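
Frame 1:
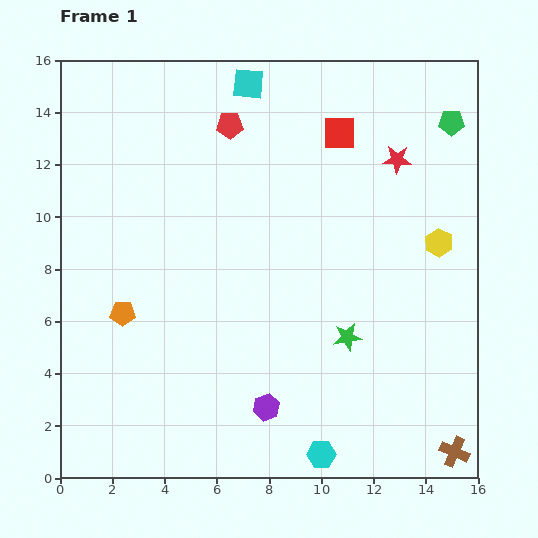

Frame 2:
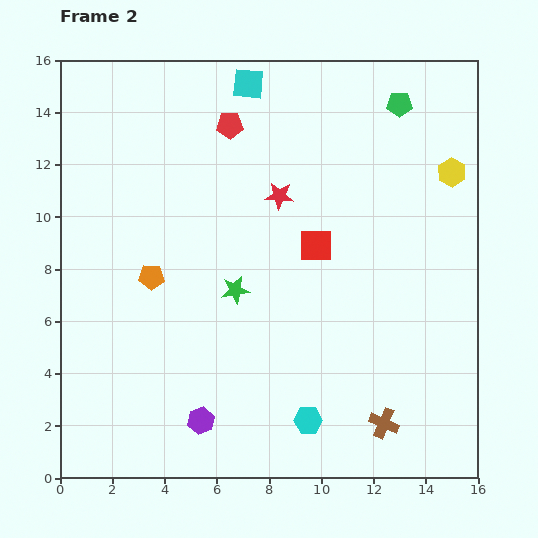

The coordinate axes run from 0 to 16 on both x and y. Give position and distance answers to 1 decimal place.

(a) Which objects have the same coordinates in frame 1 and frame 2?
the cyan square, the red pentagon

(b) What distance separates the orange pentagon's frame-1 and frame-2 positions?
1.8

The orange pentagon moved from (2.4, 6.3) to (3.5, 7.7), a distance of √(1.1² + 1.4²) ≈ 1.8.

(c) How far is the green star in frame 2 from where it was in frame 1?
4.7

The green star moved from (11.0, 5.4) to (6.7, 7.2), a distance of √(4.3² + 1.8²) ≈ 4.7.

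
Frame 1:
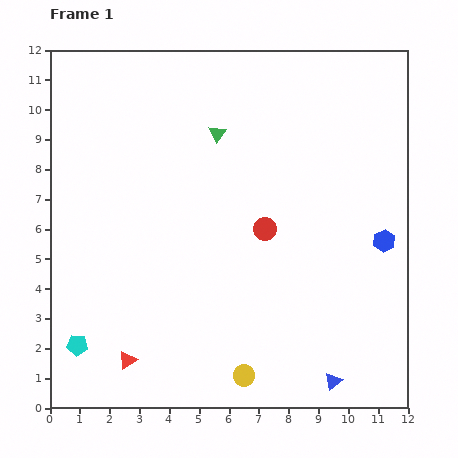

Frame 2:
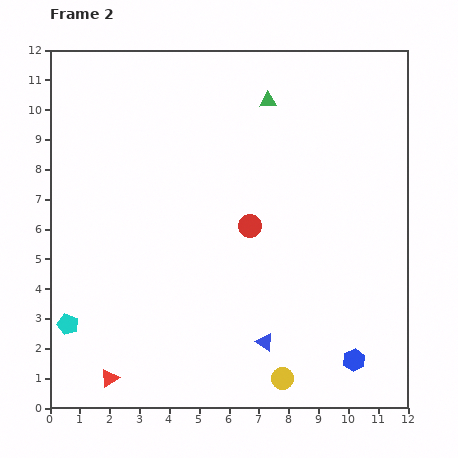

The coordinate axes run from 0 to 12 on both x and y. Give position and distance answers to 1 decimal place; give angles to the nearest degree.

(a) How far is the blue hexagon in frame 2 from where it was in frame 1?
4.1

The blue hexagon moved from (11.2, 5.6) to (10.2, 1.6), a distance of √(1.0² + 4.0²) ≈ 4.1.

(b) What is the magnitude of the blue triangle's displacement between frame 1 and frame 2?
2.6

The blue triangle moved from (9.5, 0.9) to (7.2, 2.2), a distance of √(2.3² + 1.3²) ≈ 2.6.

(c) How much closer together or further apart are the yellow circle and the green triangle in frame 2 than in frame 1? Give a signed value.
+1.2

Distance in frame 1: 8.1. Distance in frame 2: 9.3.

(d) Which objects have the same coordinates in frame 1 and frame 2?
none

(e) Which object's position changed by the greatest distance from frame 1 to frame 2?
the blue hexagon

(moved 4.1; next 2.6)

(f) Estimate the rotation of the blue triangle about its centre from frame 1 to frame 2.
49° counter-clockwise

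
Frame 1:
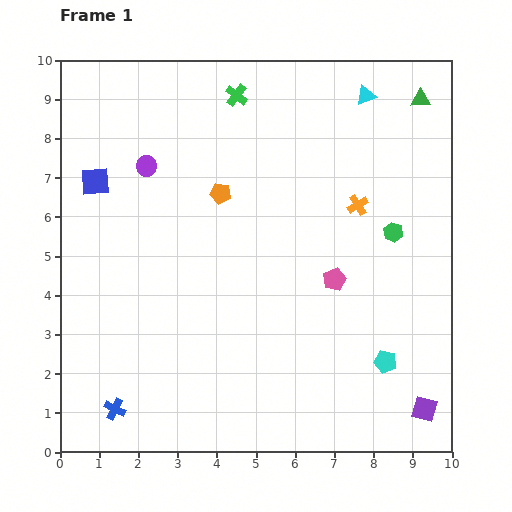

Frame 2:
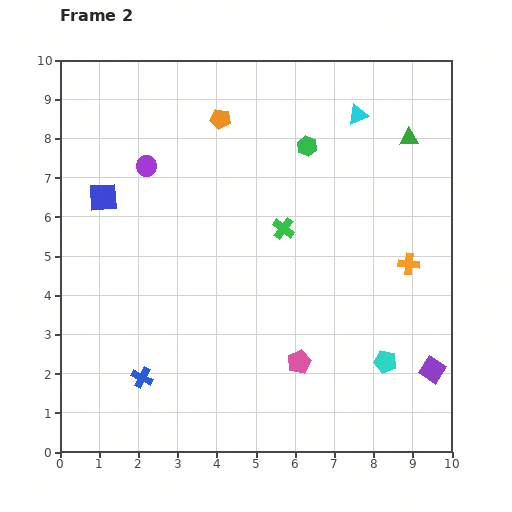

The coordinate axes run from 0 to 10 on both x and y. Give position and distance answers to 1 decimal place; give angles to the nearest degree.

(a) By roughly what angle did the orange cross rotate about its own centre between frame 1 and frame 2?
37° clockwise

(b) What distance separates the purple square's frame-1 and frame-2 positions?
1.0

The purple square moved from (9.3, 1.1) to (9.5, 2.1), a distance of √(0.2² + 1.0²) ≈ 1.0.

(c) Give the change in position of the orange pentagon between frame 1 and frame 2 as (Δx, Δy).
(0.0, 1.9)

The orange pentagon was at (4.1, 6.6) in frame 1 and (4.1, 8.5) in frame 2.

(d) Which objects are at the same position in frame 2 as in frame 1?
the cyan pentagon, the purple circle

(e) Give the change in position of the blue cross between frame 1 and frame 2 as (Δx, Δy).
(0.7, 0.8)

The blue cross was at (1.4, 1.1) in frame 1 and (2.1, 1.9) in frame 2.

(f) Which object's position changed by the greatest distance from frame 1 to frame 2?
the green cross

(moved 3.6; next 3.1)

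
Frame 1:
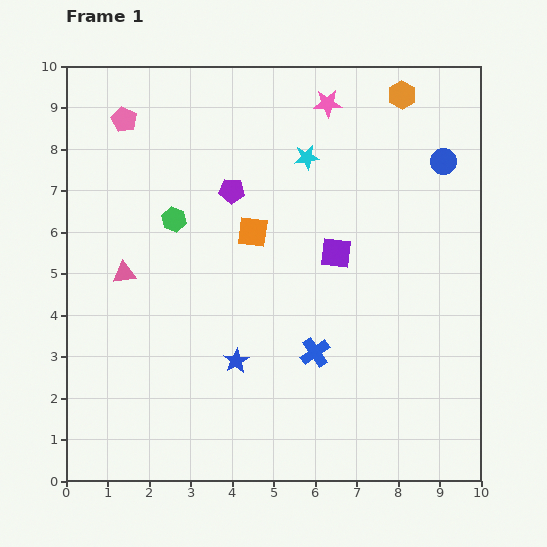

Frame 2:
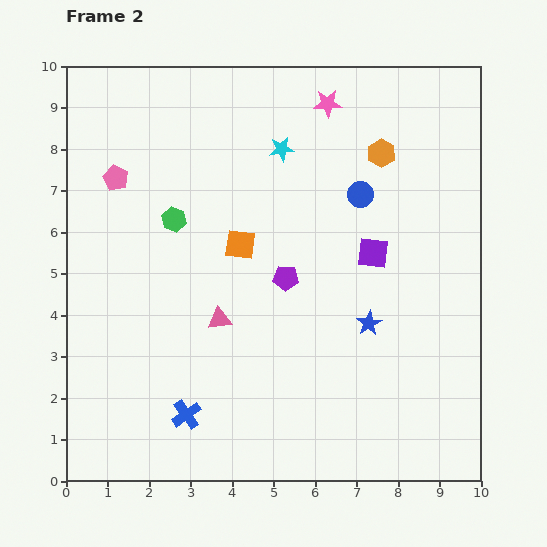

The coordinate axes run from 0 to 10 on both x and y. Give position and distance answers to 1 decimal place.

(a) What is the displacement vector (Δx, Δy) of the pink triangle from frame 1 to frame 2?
(2.3, -1.1)

The pink triangle was at (1.4, 5.0) in frame 1 and (3.7, 3.9) in frame 2.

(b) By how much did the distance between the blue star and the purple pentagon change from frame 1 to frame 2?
-1.8

Distance in frame 1: 4.1. Distance in frame 2: 2.3.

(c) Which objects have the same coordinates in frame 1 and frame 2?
the pink star, the green hexagon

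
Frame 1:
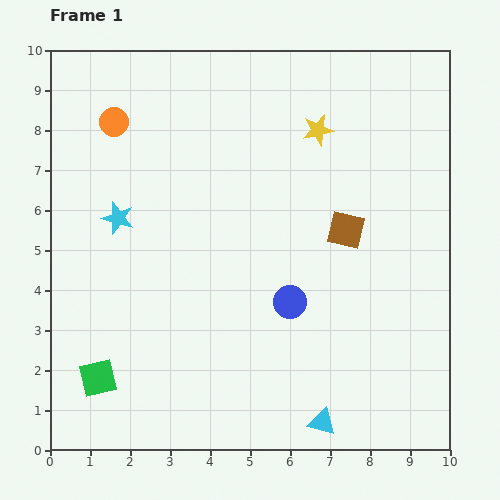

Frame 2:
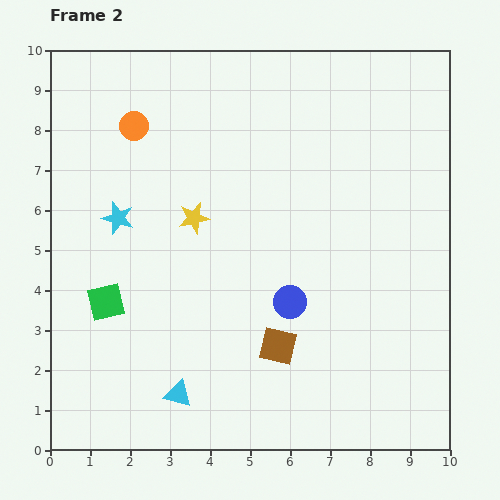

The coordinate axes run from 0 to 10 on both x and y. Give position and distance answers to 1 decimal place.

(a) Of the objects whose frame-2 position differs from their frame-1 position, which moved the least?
the orange circle

(moved 0.5)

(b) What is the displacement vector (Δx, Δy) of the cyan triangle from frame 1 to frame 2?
(-3.6, 0.7)

The cyan triangle was at (6.8, 0.7) in frame 1 and (3.2, 1.4) in frame 2.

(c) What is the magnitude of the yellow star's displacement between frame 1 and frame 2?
3.8

The yellow star moved from (6.7, 8.0) to (3.6, 5.8), a distance of √(3.1² + 2.2²) ≈ 3.8.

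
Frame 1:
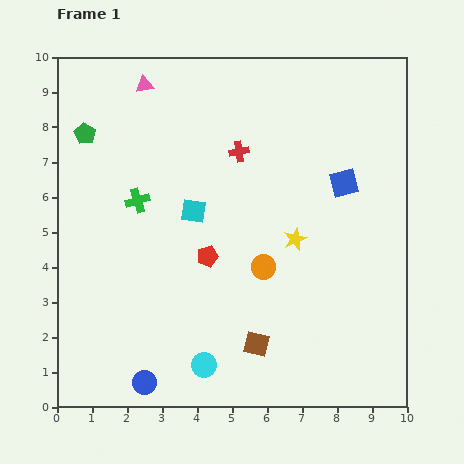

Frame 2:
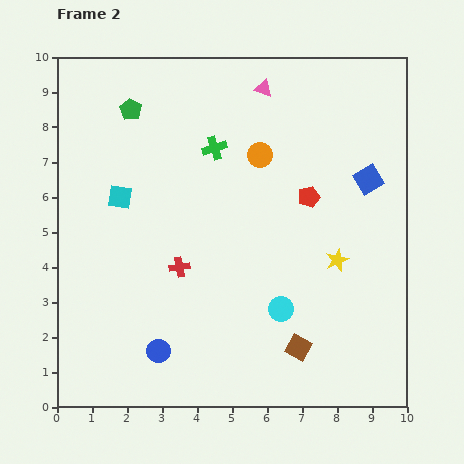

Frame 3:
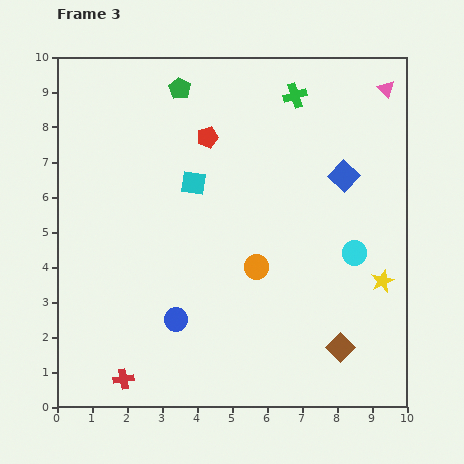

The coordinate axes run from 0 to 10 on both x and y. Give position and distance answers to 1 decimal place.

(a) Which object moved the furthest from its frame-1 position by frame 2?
the red cross

(moved 3.7; next 3.4)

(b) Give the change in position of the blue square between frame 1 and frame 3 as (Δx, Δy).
(0.0, 0.2)

The blue square was at (8.2, 6.4) in frame 1 and (8.2, 6.6) in frame 3.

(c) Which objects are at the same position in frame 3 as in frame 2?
none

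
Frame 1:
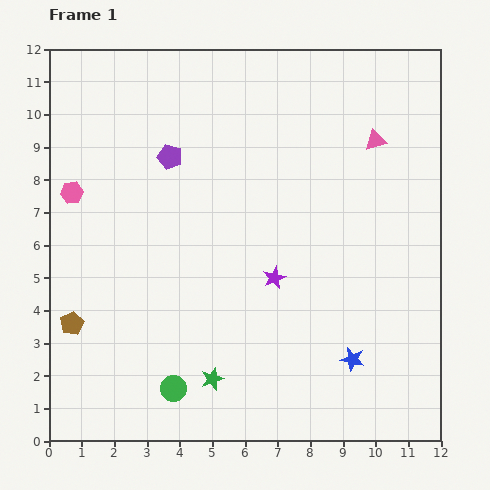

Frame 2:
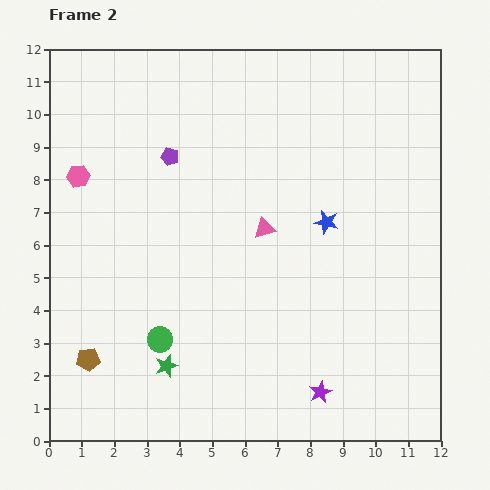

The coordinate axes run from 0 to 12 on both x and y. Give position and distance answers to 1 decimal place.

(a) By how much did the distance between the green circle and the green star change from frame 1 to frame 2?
-0.4

Distance in frame 1: 1.2. Distance in frame 2: 0.8.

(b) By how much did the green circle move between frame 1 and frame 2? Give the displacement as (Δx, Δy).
(-0.4, 1.5)

The green circle was at (3.8, 1.6) in frame 1 and (3.4, 3.1) in frame 2.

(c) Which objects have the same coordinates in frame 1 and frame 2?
the purple pentagon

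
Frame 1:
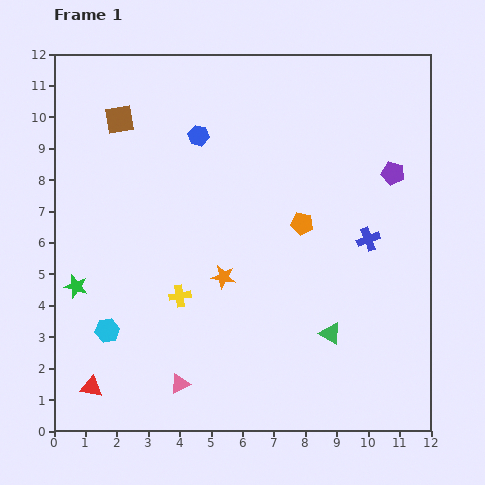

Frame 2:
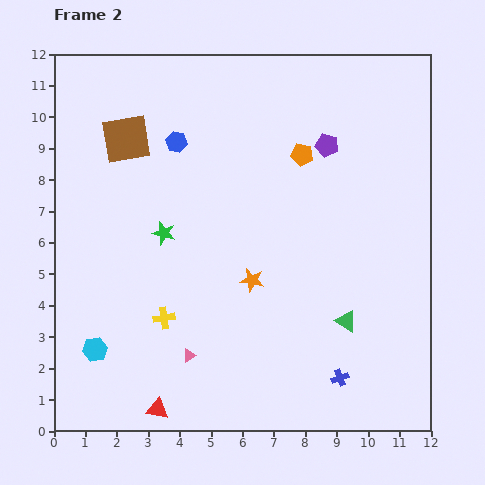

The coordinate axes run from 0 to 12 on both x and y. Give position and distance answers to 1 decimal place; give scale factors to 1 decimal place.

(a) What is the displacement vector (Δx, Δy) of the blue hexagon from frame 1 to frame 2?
(-0.7, -0.2)

The blue hexagon was at (4.6, 9.4) in frame 1 and (3.9, 9.2) in frame 2.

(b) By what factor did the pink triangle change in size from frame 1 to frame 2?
0.7×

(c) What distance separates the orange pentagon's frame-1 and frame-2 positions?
2.2

The orange pentagon moved from (7.9, 6.6) to (7.9, 8.8), a distance of √(0.0² + 2.2²) ≈ 2.2.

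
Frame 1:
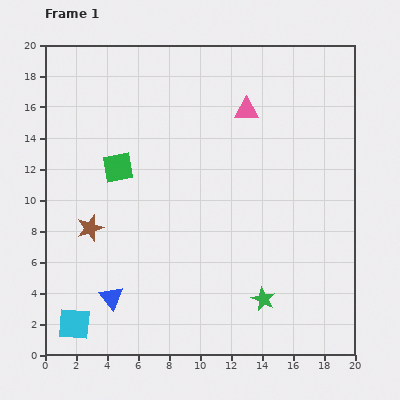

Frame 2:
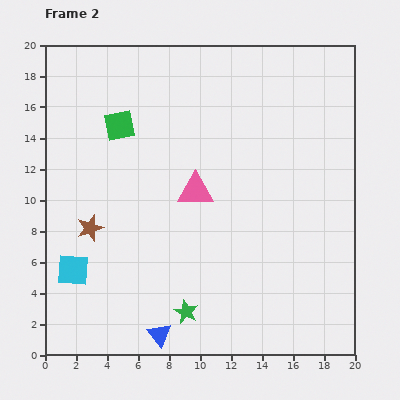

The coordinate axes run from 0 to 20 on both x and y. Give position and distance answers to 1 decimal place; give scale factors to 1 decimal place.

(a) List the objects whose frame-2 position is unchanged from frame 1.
the brown star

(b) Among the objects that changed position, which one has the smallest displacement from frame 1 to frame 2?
the green square

(moved 2.7)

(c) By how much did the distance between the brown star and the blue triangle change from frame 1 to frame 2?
+3.5

Distance in frame 1: 4.7. Distance in frame 2: 8.2.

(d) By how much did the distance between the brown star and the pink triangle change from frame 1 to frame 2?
-5.4

Distance in frame 1: 12.6. Distance in frame 2: 7.2.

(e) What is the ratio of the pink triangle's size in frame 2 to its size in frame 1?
1.5×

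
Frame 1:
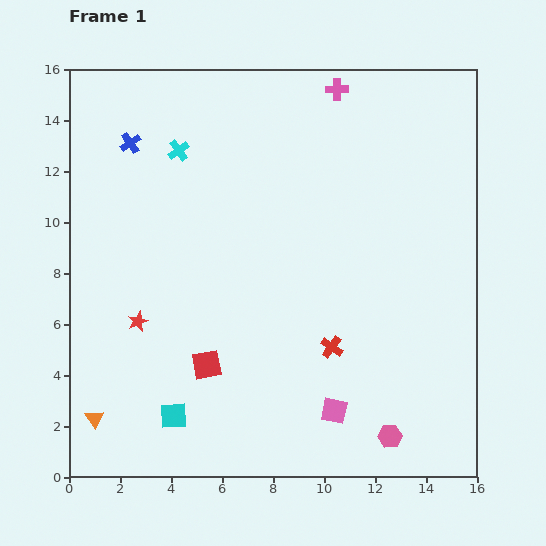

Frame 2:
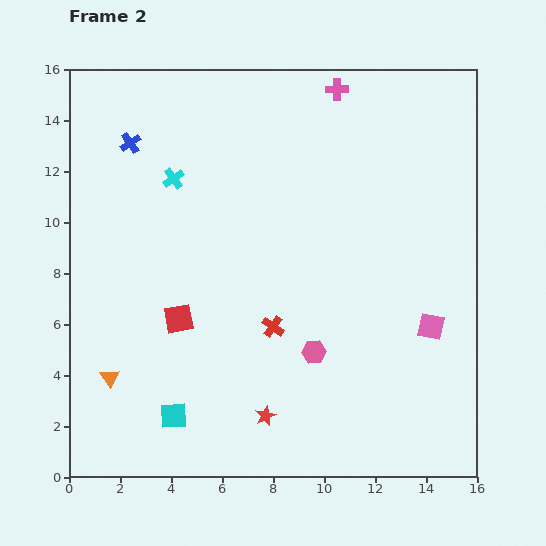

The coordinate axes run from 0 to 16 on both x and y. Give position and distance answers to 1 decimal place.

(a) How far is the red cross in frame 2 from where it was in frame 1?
2.4

The red cross moved from (10.3, 5.1) to (8.0, 5.9), a distance of √(2.3² + 0.8²) ≈ 2.4.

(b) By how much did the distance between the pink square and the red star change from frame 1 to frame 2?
-1.1

Distance in frame 1: 8.5. Distance in frame 2: 7.4.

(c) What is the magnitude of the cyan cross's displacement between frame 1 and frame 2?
1.1

The cyan cross moved from (4.3, 12.8) to (4.1, 11.7), a distance of √(0.2² + 1.1²) ≈ 1.1.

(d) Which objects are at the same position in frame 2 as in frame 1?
the pink cross, the cyan square, the blue cross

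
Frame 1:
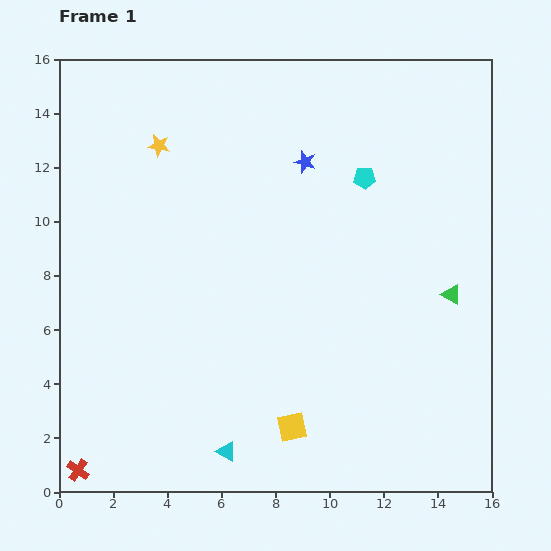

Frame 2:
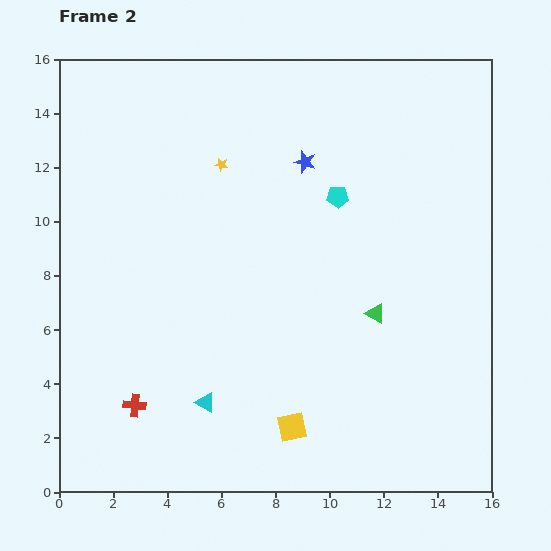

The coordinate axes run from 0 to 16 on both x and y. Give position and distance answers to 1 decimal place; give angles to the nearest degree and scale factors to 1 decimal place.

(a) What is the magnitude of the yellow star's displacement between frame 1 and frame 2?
2.4

The yellow star moved from (3.7, 12.8) to (6.0, 12.1), a distance of √(2.3² + 0.7²) ≈ 2.4.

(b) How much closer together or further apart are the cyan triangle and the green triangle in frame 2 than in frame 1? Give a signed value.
-3.0

Distance in frame 1: 10.1. Distance in frame 2: 7.1.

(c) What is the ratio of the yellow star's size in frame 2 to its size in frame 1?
0.6×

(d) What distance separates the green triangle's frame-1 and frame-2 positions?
2.9

The green triangle moved from (14.5, 7.3) to (11.7, 6.6), a distance of √(2.8² + 0.7²) ≈ 2.9.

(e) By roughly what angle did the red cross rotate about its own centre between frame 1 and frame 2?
30° counter-clockwise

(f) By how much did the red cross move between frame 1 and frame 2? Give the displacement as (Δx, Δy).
(2.1, 2.4)

The red cross was at (0.7, 0.8) in frame 1 and (2.8, 3.2) in frame 2.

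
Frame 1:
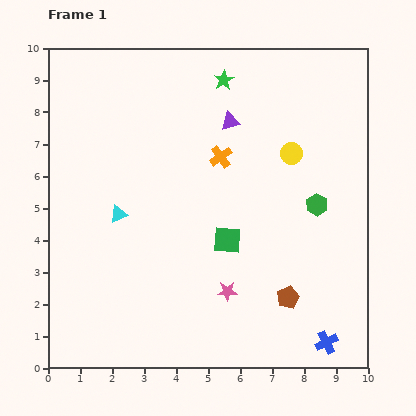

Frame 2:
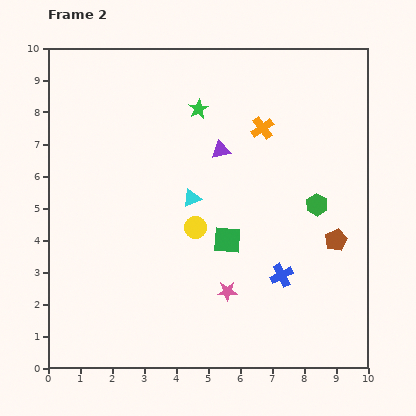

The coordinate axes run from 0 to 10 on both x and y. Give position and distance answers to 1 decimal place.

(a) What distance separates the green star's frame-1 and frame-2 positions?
1.2

The green star moved from (5.5, 9.0) to (4.7, 8.1), a distance of √(0.8² + 0.9²) ≈ 1.2.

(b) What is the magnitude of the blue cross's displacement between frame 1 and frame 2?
2.5

The blue cross moved from (8.7, 0.8) to (7.3, 2.9), a distance of √(1.4² + 2.1²) ≈ 2.5.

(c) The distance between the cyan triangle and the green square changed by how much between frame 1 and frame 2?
-1.8

Distance in frame 1: 3.5. Distance in frame 2: 1.7.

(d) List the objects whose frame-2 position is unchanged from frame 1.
the green hexagon, the pink star, the green square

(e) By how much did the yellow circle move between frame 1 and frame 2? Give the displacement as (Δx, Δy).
(-3.0, -2.3)

The yellow circle was at (7.6, 6.7) in frame 1 and (4.6, 4.4) in frame 2.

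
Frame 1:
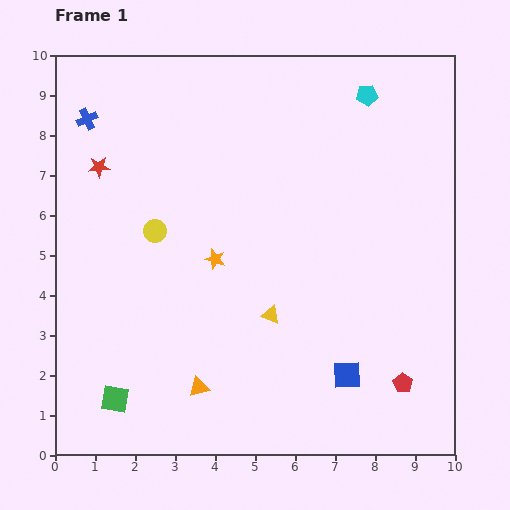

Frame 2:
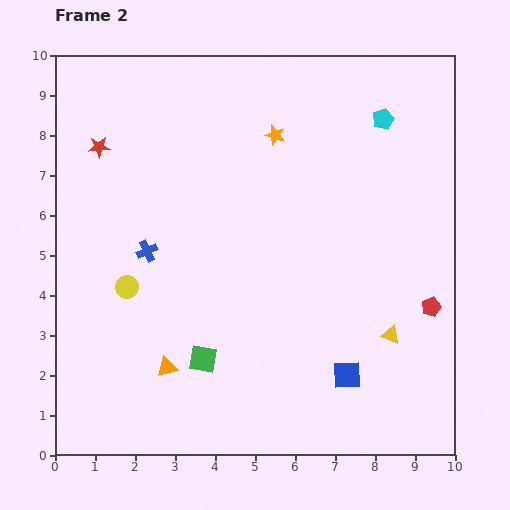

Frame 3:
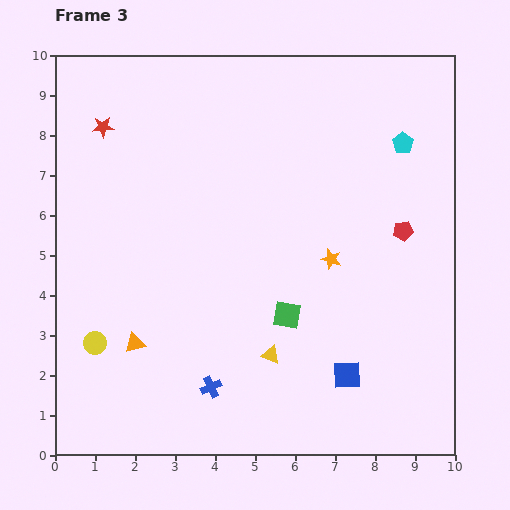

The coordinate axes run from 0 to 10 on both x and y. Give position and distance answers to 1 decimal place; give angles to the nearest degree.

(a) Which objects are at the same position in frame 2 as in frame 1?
the blue square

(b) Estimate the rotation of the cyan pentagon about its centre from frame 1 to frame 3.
30° counter-clockwise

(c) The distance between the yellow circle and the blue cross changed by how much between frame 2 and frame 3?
+2.1

Distance in frame 2: 1.0. Distance in frame 3: 3.1.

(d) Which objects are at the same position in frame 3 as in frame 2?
the blue square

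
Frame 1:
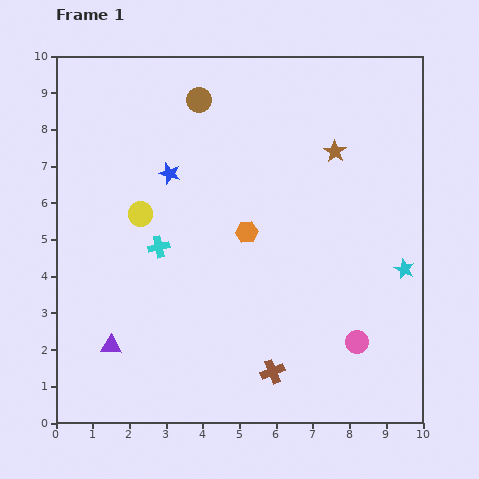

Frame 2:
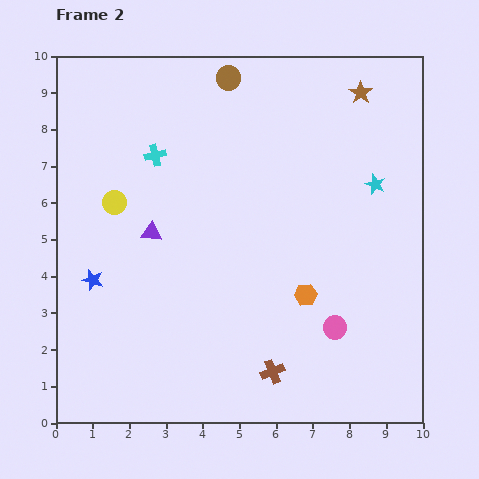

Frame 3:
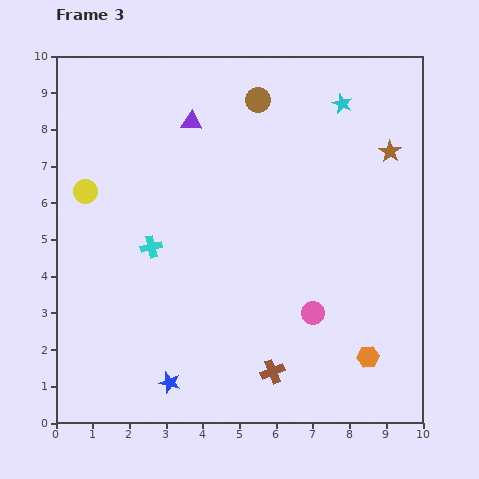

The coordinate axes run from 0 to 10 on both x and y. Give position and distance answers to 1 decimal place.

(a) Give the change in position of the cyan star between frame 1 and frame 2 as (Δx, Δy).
(-0.8, 2.3)

The cyan star was at (9.5, 4.2) in frame 1 and (8.7, 6.5) in frame 2.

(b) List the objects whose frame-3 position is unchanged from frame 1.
the brown cross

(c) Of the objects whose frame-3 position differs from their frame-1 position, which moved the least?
the cyan cross

(moved 0.2)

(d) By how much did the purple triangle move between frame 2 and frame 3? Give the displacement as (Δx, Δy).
(1.1, 3.0)

The purple triangle was at (2.6, 5.2) in frame 2 and (3.7, 8.2) in frame 3.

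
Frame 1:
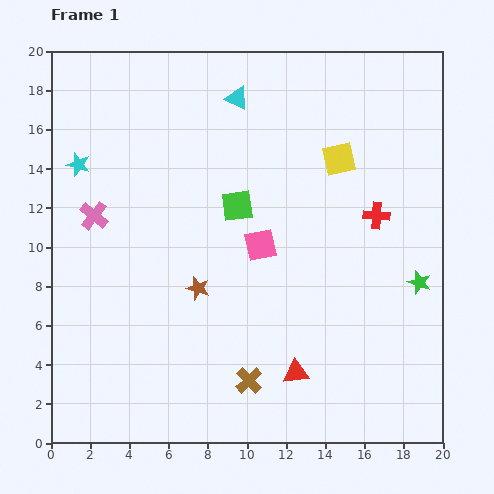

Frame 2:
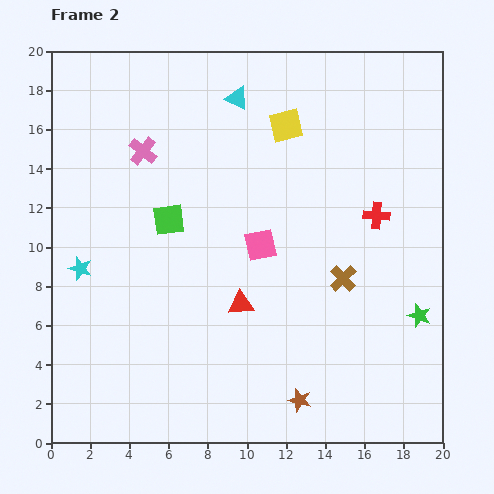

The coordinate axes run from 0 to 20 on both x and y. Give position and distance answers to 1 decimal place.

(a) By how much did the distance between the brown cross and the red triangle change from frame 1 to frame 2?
+3.0

Distance in frame 1: 2.4. Distance in frame 2: 5.4.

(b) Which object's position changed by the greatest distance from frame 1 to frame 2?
the brown star

(moved 7.7; next 7.1)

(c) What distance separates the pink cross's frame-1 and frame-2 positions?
4.1

The pink cross moved from (2.2, 11.6) to (4.7, 14.9), a distance of √(2.5² + 3.3²) ≈ 4.1.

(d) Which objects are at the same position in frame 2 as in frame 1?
the cyan triangle, the pink square, the red cross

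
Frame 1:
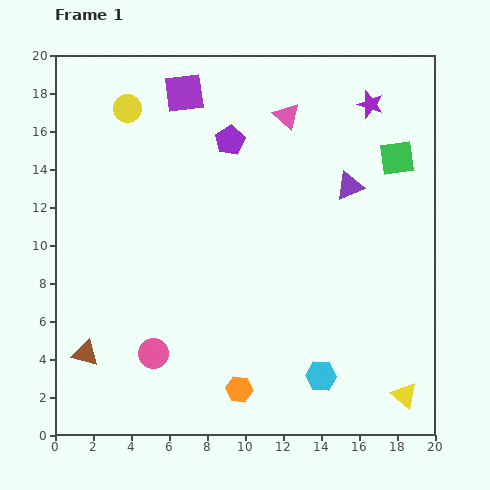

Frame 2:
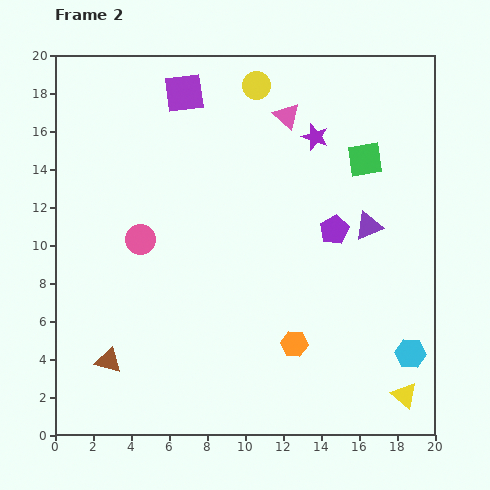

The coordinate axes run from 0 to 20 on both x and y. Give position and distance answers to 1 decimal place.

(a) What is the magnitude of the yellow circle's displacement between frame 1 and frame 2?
6.9

The yellow circle moved from (3.8, 17.2) to (10.6, 18.4), a distance of √(6.8² + 1.2²) ≈ 6.9.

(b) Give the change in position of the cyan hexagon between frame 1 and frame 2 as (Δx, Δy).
(4.7, 1.2)

The cyan hexagon was at (14.0, 3.1) in frame 1 and (18.7, 4.3) in frame 2.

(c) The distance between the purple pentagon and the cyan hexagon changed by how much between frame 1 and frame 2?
-5.7

Distance in frame 1: 13.3. Distance in frame 2: 7.6.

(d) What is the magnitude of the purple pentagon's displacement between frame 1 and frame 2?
7.2

The purple pentagon moved from (9.2, 15.5) to (14.7, 10.8), a distance of √(5.5² + 4.7²) ≈ 7.2.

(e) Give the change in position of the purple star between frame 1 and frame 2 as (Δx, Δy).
(-2.9, -1.7)

The purple star was at (16.6, 17.4) in frame 1 and (13.7, 15.7) in frame 2.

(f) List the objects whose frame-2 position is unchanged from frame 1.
the purple square, the pink triangle, the yellow triangle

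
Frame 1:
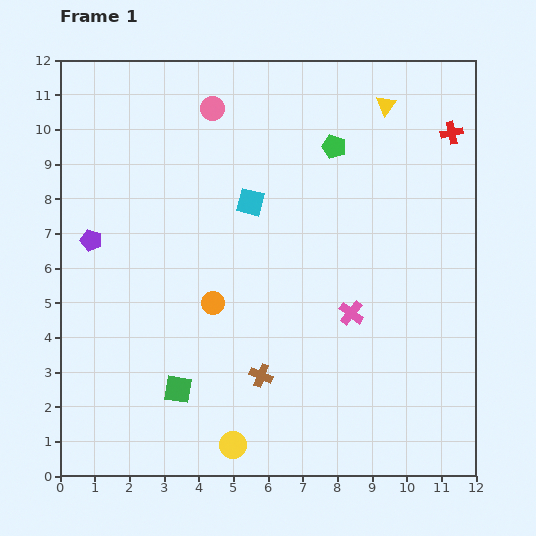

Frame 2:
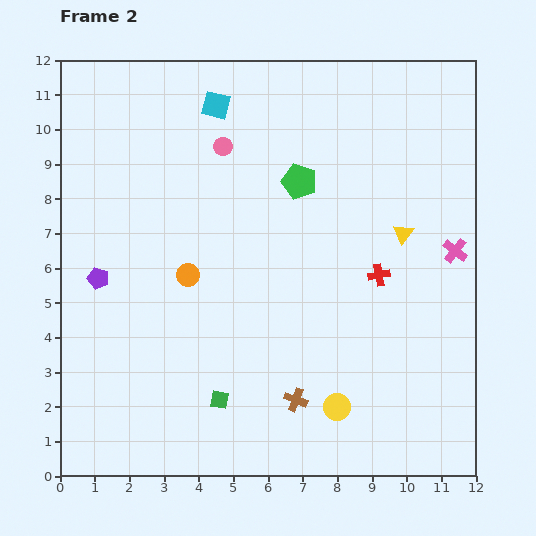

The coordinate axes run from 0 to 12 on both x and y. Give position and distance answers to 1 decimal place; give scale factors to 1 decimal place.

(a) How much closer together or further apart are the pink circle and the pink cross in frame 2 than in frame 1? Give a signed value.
+0.2

Distance in frame 1: 7.1. Distance in frame 2: 7.3.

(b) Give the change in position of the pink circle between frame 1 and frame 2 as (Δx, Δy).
(0.3, -1.1)

The pink circle was at (4.4, 10.6) in frame 1 and (4.7, 9.5) in frame 2.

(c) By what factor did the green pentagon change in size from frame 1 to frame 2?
1.5×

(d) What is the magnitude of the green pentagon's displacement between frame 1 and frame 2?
1.4

The green pentagon moved from (7.9, 9.5) to (6.9, 8.5), a distance of √(1.0² + 1.0²) ≈ 1.4.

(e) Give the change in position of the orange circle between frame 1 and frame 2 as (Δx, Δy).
(-0.7, 0.8)

The orange circle was at (4.4, 5.0) in frame 1 and (3.7, 5.8) in frame 2.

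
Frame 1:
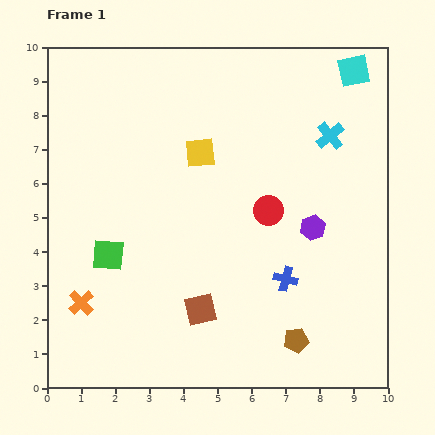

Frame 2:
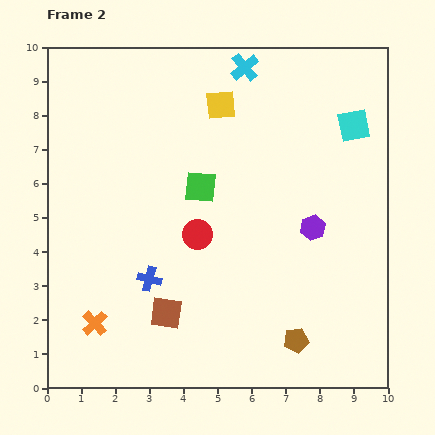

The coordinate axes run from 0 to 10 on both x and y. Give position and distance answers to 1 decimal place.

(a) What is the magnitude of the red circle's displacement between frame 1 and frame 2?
2.2

The red circle moved from (6.5, 5.2) to (4.4, 4.5), a distance of √(2.1² + 0.7²) ≈ 2.2.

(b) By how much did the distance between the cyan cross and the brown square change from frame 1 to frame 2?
+1.2

Distance in frame 1: 6.4. Distance in frame 2: 7.6.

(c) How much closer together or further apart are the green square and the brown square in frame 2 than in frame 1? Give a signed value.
+0.7

Distance in frame 1: 3.1. Distance in frame 2: 3.8.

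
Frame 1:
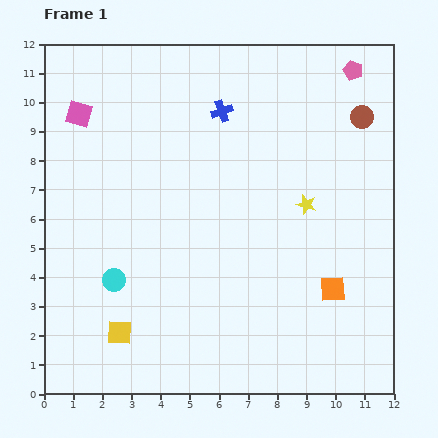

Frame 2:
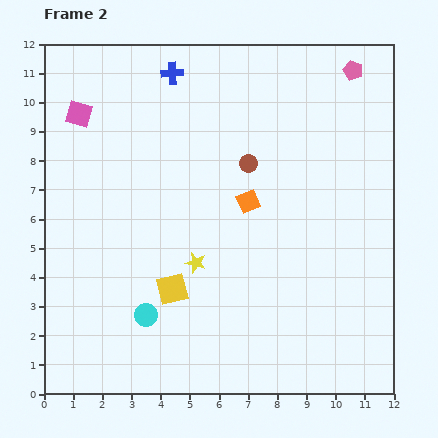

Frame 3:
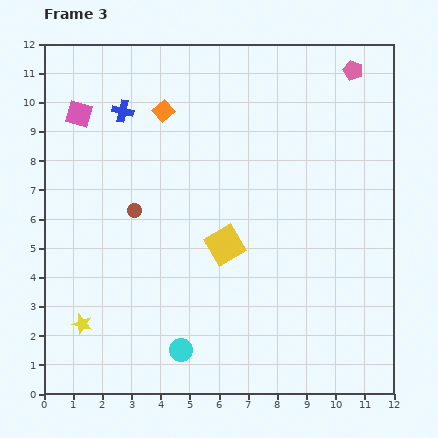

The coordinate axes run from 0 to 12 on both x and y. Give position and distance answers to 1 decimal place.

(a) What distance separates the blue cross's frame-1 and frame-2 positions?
2.1

The blue cross moved from (6.1, 9.7) to (4.4, 11.0), a distance of √(1.7² + 1.3²) ≈ 2.1.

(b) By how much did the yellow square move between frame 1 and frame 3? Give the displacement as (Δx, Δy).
(3.6, 3.0)

The yellow square was at (2.6, 2.1) in frame 1 and (6.2, 5.1) in frame 3.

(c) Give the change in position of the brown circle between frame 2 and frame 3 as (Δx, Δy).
(-3.9, -1.6)

The brown circle was at (7.0, 7.9) in frame 2 and (3.1, 6.3) in frame 3.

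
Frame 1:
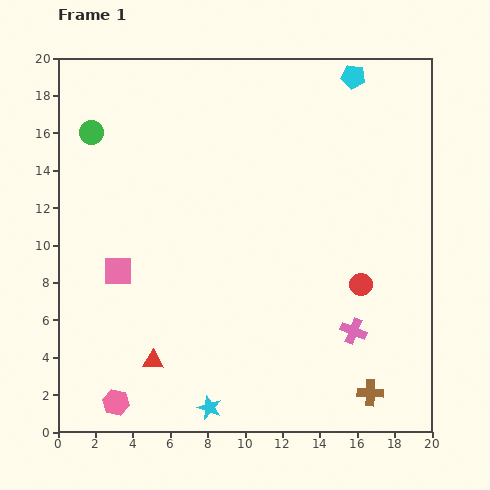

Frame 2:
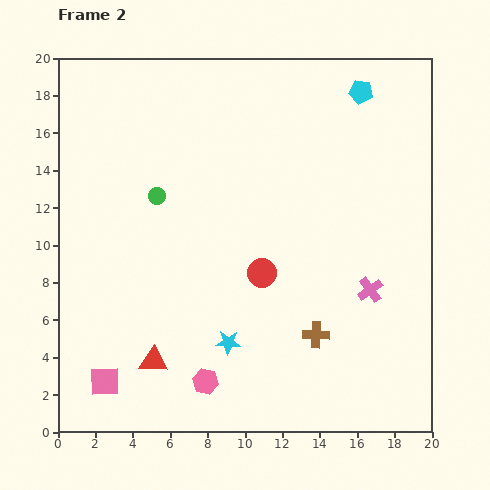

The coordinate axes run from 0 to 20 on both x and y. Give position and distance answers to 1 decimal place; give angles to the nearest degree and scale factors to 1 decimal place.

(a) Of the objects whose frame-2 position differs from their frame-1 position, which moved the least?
the cyan pentagon

(moved 0.9)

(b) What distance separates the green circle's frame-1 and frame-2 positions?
4.9

The green circle moved from (1.8, 16.0) to (5.3, 12.6), a distance of √(3.5² + 3.4²) ≈ 4.9.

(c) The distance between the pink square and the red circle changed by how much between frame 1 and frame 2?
-2.8

Distance in frame 1: 13.0. Distance in frame 2: 10.2.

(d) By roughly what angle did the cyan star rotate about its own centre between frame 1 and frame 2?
19° counter-clockwise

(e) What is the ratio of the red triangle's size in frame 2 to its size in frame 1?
1.4×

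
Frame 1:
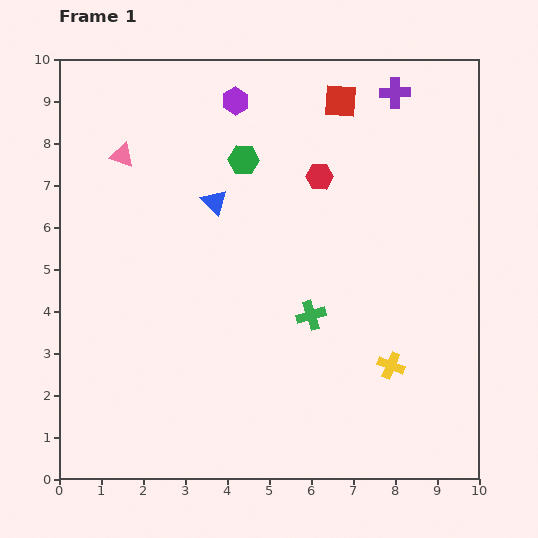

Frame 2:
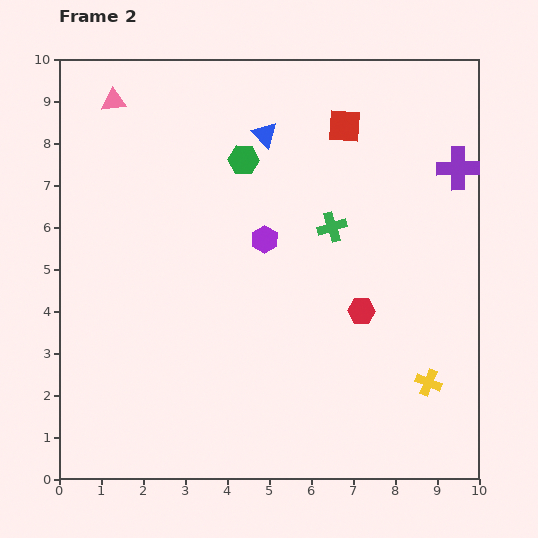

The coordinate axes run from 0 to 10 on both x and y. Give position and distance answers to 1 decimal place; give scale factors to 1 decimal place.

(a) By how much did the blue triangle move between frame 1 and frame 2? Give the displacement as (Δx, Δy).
(1.2, 1.6)

The blue triangle was at (3.7, 6.6) in frame 1 and (4.9, 8.2) in frame 2.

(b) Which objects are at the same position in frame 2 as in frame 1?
the green hexagon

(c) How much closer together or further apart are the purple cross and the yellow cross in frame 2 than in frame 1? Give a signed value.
-1.4

Distance in frame 1: 6.5. Distance in frame 2: 5.1.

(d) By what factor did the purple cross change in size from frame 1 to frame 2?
1.4×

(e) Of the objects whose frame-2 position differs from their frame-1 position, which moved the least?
the red square

(moved 0.6)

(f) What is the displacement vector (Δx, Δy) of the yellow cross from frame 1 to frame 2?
(0.9, -0.4)

The yellow cross was at (7.9, 2.7) in frame 1 and (8.8, 2.3) in frame 2.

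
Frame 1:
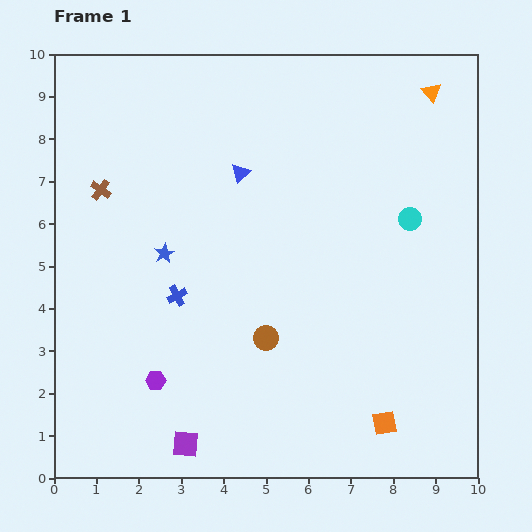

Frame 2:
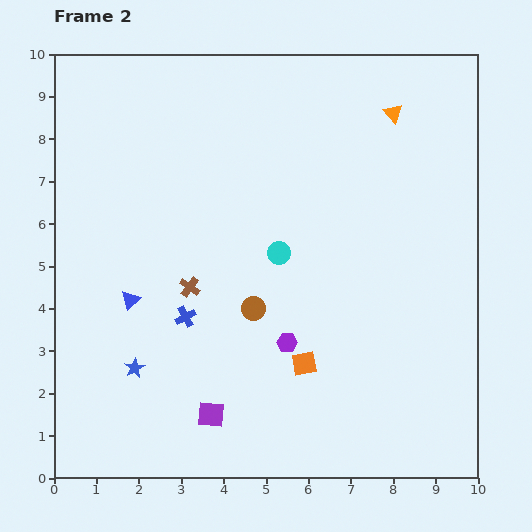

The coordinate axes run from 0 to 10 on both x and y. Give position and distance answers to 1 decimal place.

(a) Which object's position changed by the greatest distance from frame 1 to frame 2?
the blue triangle

(moved 4.0; next 3.2)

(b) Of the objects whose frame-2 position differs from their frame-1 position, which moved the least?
the blue cross

(moved 0.5)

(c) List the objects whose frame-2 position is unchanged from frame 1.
none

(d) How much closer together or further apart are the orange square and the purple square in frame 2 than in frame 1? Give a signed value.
-2.2

Distance in frame 1: 4.7. Distance in frame 2: 2.5.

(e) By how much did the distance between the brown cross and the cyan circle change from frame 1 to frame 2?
-5.1

Distance in frame 1: 7.3. Distance in frame 2: 2.2.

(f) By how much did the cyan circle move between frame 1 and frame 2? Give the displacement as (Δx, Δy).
(-3.1, -0.8)

The cyan circle was at (8.4, 6.1) in frame 1 and (5.3, 5.3) in frame 2.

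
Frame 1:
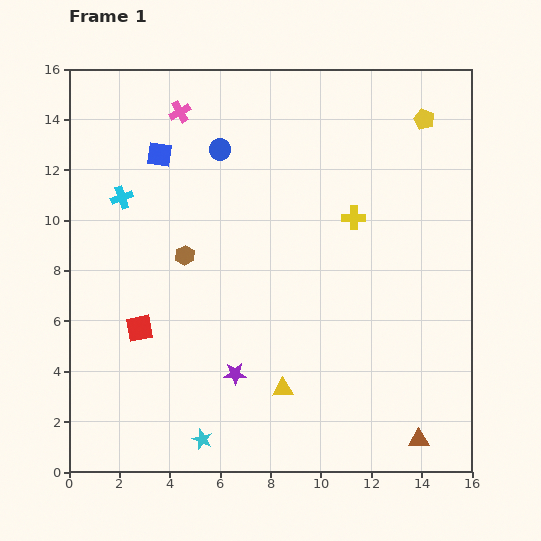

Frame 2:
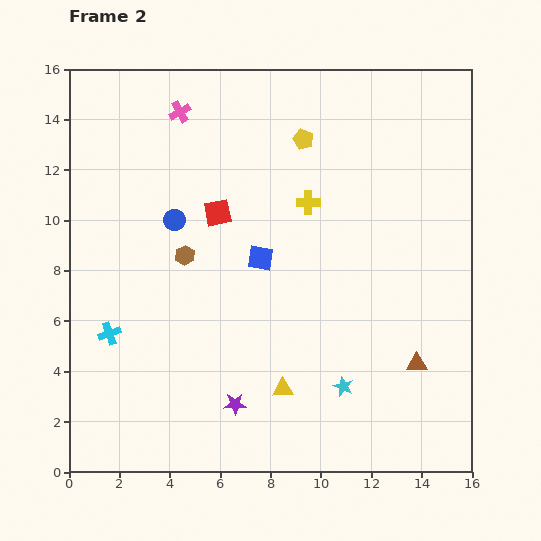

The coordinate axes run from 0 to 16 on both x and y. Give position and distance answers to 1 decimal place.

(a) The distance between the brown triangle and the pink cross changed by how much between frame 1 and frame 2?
-2.4

Distance in frame 1: 16.1. Distance in frame 2: 13.7.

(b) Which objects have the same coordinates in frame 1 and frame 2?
the brown hexagon, the pink cross, the yellow triangle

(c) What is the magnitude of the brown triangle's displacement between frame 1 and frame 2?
3.0

The brown triangle moved from (13.9, 1.3) to (13.8, 4.3), a distance of √(0.1² + 3.0²) ≈ 3.0.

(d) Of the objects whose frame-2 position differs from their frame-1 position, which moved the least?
the purple star

(moved 1.2)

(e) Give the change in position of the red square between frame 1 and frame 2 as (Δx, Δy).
(3.1, 4.6)

The red square was at (2.8, 5.7) in frame 1 and (5.9, 10.3) in frame 2.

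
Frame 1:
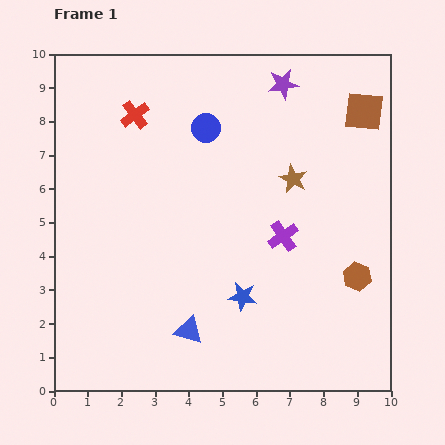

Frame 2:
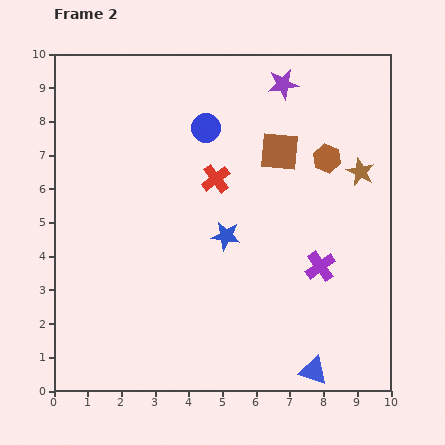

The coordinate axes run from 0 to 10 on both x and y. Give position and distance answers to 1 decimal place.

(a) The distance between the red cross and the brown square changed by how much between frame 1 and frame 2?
-4.7

Distance in frame 1: 6.8. Distance in frame 2: 2.1.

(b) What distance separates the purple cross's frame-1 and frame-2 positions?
1.4

The purple cross moved from (6.8, 4.6) to (7.9, 3.7), a distance of √(1.1² + 0.9²) ≈ 1.4.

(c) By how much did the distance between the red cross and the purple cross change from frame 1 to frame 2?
-1.7

Distance in frame 1: 5.7. Distance in frame 2: 4.0.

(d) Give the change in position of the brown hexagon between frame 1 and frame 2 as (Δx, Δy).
(-0.9, 3.5)

The brown hexagon was at (9.0, 3.4) in frame 1 and (8.1, 6.9) in frame 2.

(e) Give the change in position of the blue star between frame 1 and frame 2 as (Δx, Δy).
(-0.5, 1.8)

The blue star was at (5.6, 2.8) in frame 1 and (5.1, 4.6) in frame 2.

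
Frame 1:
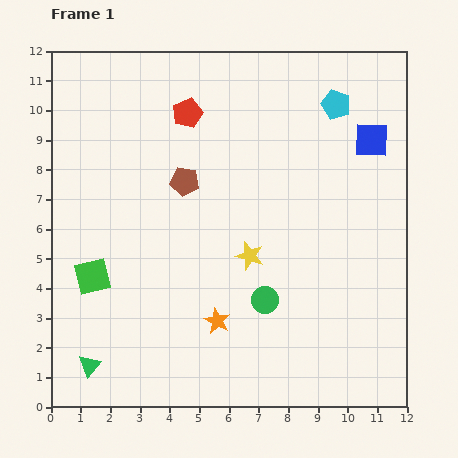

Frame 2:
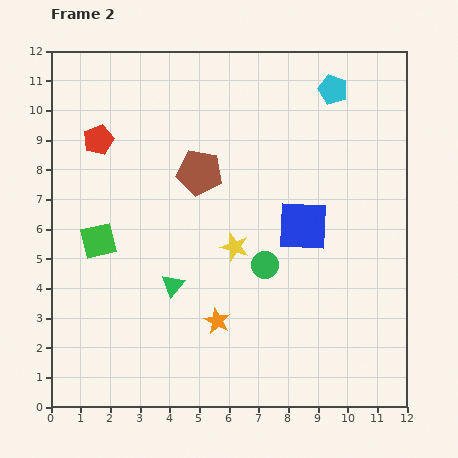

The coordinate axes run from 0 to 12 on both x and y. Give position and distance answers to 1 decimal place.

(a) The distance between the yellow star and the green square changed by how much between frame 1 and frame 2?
-0.7

Distance in frame 1: 5.3. Distance in frame 2: 4.6.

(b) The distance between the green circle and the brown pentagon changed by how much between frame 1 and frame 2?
-1.0

Distance in frame 1: 4.8. Distance in frame 2: 3.8.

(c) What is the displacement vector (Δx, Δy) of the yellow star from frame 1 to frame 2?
(-0.5, 0.3)

The yellow star was at (6.7, 5.1) in frame 1 and (6.2, 5.4) in frame 2.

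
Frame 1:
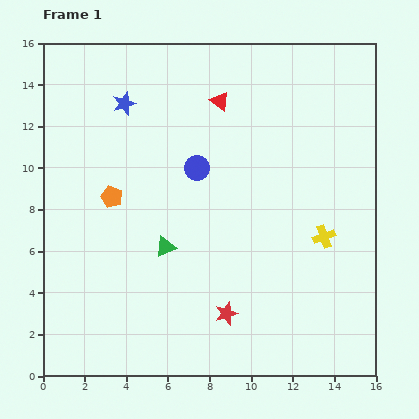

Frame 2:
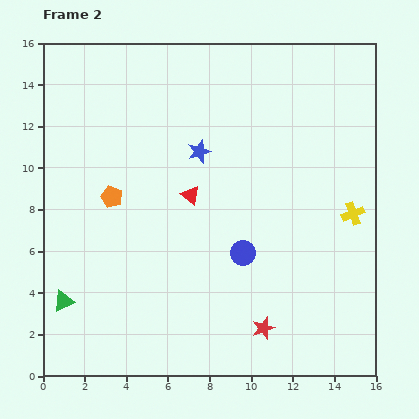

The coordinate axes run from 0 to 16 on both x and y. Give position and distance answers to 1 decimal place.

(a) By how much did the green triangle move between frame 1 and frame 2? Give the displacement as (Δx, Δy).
(-4.9, -2.6)

The green triangle was at (5.9, 6.2) in frame 1 and (1.0, 3.6) in frame 2.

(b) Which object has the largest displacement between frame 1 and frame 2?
the green triangle

(moved 5.5; next 4.7)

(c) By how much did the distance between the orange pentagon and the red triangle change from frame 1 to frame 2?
-3.1

Distance in frame 1: 6.9. Distance in frame 2: 3.8.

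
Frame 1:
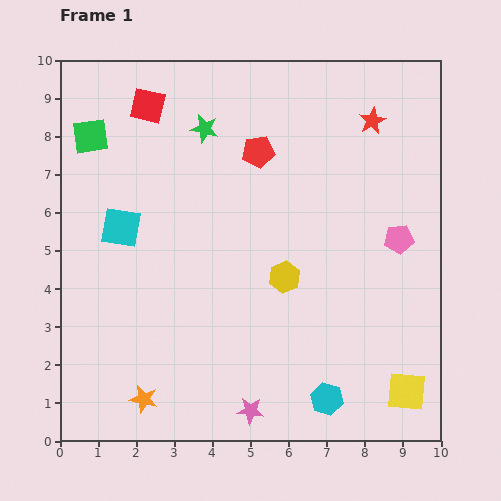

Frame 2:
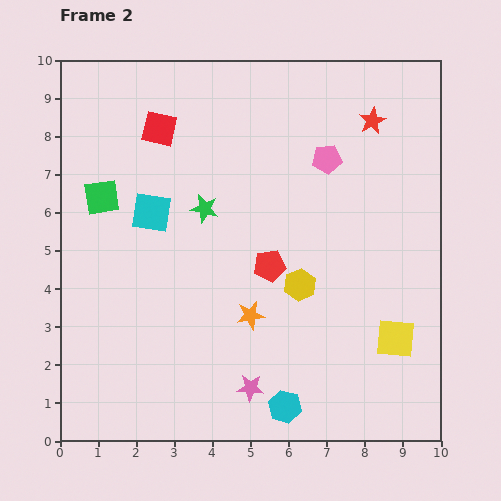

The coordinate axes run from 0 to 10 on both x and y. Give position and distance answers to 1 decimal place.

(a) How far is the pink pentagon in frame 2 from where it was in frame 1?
2.8

The pink pentagon moved from (8.9, 5.3) to (7.0, 7.4), a distance of √(1.9² + 2.1²) ≈ 2.8.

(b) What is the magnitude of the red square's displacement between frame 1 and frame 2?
0.7

The red square moved from (2.3, 8.8) to (2.6, 8.2), a distance of √(0.3² + 0.6²) ≈ 0.7.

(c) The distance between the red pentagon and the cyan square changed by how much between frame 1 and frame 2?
-0.7

Distance in frame 1: 4.1. Distance in frame 2: 3.4.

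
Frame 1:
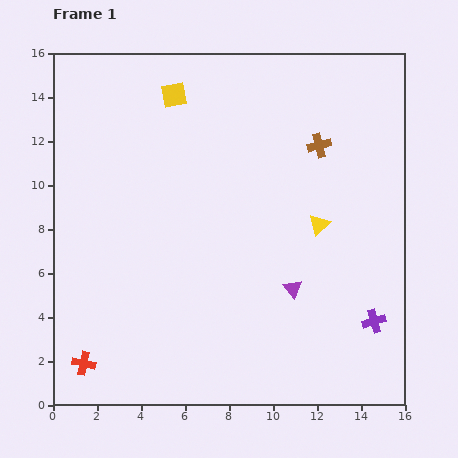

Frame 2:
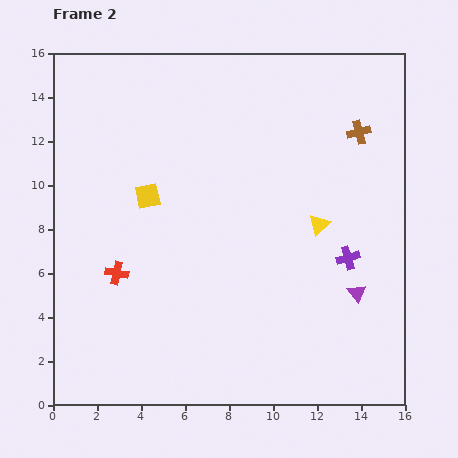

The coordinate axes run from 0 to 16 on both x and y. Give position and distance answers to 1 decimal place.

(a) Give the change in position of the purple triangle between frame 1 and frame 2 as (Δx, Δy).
(2.9, -0.2)

The purple triangle was at (10.9, 5.3) in frame 1 and (13.8, 5.1) in frame 2.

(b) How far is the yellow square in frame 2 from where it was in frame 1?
4.8

The yellow square moved from (5.5, 14.1) to (4.3, 9.5), a distance of √(1.2² + 4.6²) ≈ 4.8.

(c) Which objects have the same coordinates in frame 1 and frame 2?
the yellow triangle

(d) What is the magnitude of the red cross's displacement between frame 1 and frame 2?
4.4

The red cross moved from (1.4, 1.9) to (2.9, 6.0), a distance of √(1.5² + 4.1²) ≈ 4.4.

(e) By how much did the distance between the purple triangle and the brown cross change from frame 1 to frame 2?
+0.7

Distance in frame 1: 6.6. Distance in frame 2: 7.3.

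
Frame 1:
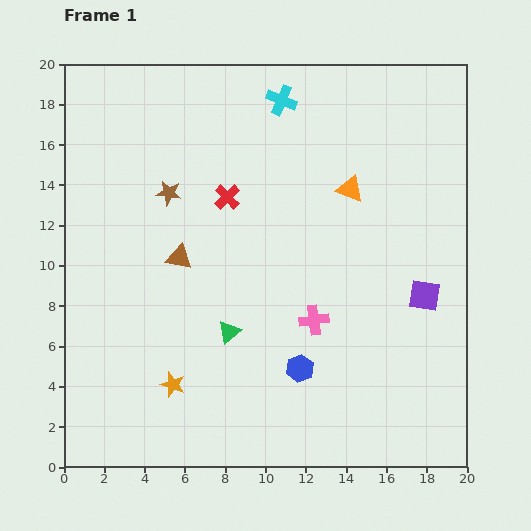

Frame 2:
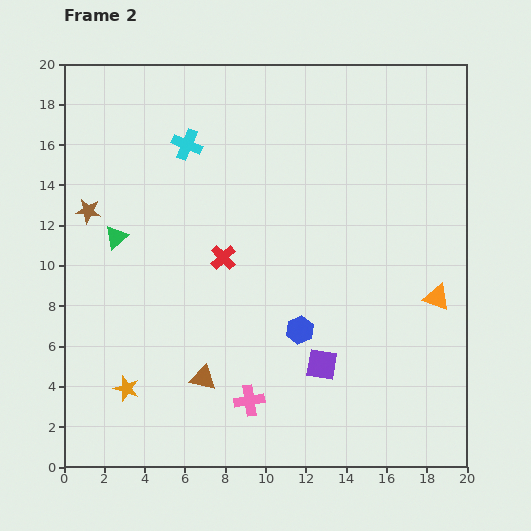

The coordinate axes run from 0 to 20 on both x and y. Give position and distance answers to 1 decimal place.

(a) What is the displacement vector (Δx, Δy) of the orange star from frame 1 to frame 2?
(-2.3, -0.2)

The orange star was at (5.4, 4.1) in frame 1 and (3.1, 3.9) in frame 2.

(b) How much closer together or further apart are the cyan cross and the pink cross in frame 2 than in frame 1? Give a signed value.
+2.1

Distance in frame 1: 11.0. Distance in frame 2: 13.1.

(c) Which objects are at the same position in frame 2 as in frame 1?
none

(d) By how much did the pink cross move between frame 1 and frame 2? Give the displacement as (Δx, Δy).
(-3.2, -4.0)

The pink cross was at (12.4, 7.3) in frame 1 and (9.2, 3.3) in frame 2.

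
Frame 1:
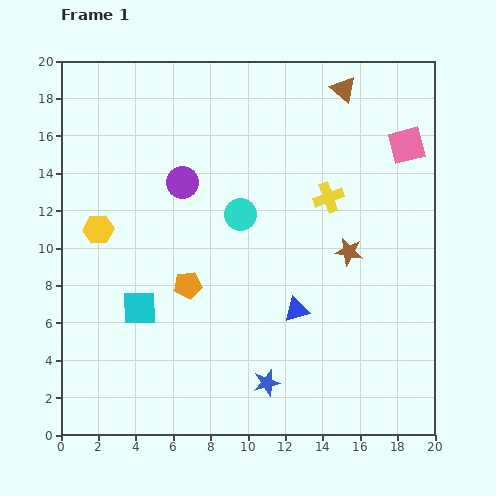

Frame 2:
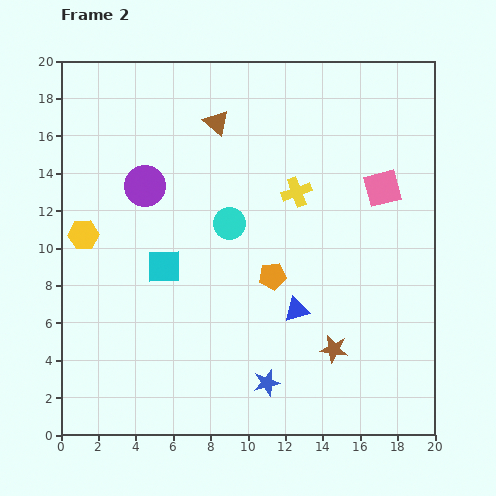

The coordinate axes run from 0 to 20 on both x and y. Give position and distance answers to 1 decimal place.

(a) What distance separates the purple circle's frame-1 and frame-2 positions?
2.0

The purple circle moved from (6.5, 13.5) to (4.5, 13.3), a distance of √(2.0² + 0.2²) ≈ 2.0.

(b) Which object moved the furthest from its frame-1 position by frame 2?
the brown triangle

(moved 7.0; next 5.3)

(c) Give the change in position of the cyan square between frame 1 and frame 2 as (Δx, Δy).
(1.3, 2.2)

The cyan square was at (4.2, 6.8) in frame 1 and (5.5, 9.0) in frame 2.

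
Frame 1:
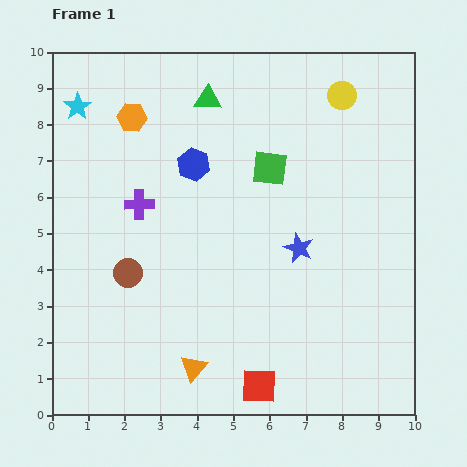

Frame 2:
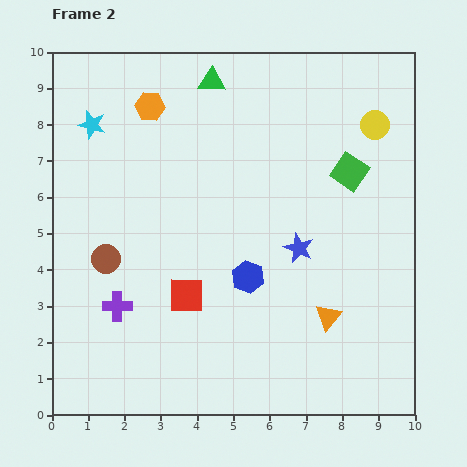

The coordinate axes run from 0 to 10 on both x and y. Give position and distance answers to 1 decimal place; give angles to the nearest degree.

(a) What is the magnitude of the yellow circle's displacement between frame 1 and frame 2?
1.2

The yellow circle moved from (8.0, 8.8) to (8.9, 8.0), a distance of √(0.9² + 0.8²) ≈ 1.2.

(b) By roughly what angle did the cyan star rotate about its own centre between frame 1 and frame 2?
25° counter-clockwise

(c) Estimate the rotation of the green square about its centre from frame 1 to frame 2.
28° clockwise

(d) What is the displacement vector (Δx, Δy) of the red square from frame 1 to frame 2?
(-2.0, 2.5)

The red square was at (5.7, 0.8) in frame 1 and (3.7, 3.3) in frame 2.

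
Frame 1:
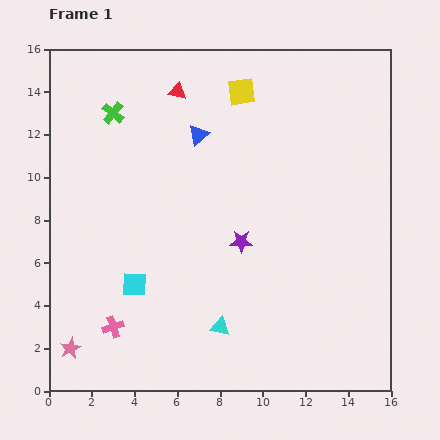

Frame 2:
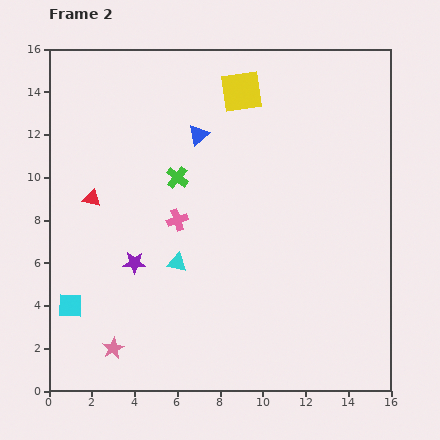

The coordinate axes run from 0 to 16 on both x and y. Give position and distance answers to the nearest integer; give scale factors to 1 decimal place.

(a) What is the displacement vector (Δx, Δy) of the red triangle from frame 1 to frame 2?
(-4, -5)

The red triangle was at (6, 14) in frame 1 and (2, 9) in frame 2.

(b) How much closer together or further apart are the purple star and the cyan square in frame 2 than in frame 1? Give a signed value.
-1

Distance in frame 1: 5. Distance in frame 2: 4.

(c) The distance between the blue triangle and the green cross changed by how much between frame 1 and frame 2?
-2

Distance in frame 1: 4. Distance in frame 2: 2.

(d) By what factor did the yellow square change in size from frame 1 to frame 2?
1.5×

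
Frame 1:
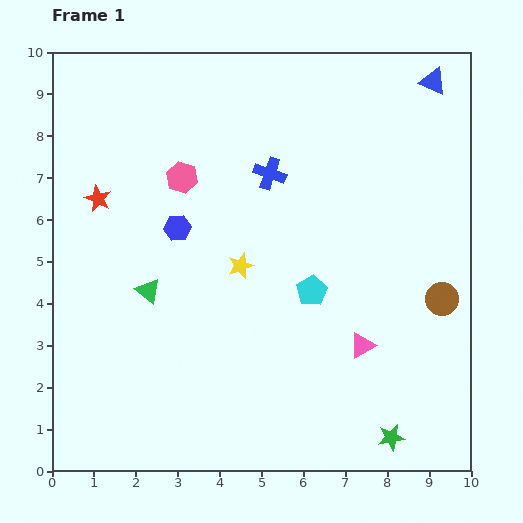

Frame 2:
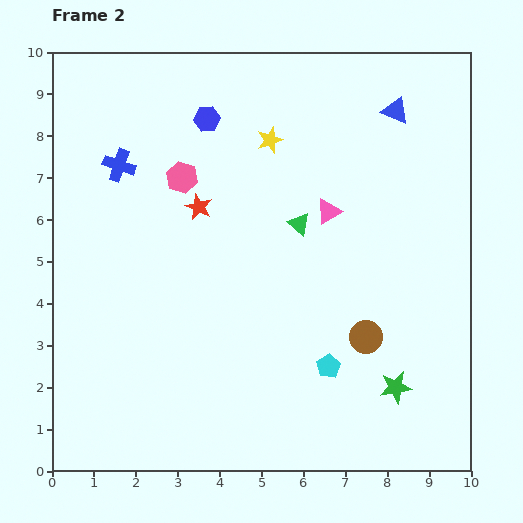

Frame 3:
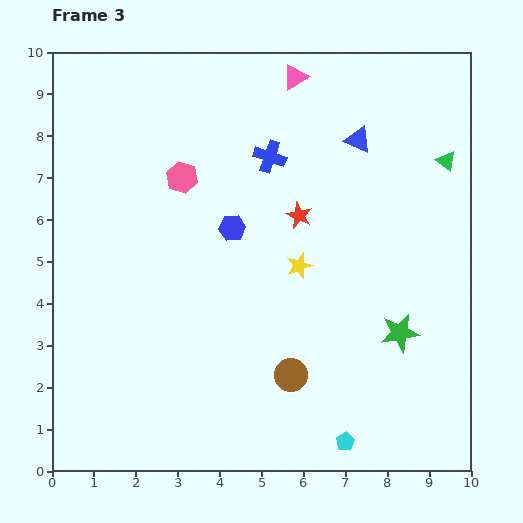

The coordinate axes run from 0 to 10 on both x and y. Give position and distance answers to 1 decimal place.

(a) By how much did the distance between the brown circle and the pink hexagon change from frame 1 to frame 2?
-1.0

Distance in frame 1: 6.8. Distance in frame 2: 5.8.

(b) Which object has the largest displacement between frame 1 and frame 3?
the green triangle

(moved 7.7; next 6.6)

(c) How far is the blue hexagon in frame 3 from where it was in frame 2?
2.7

The blue hexagon moved from (3.7, 8.4) to (4.3, 5.8), a distance of √(0.6² + 2.6²) ≈ 2.7.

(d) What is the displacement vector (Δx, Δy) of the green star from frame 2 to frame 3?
(0.1, 1.3)

The green star was at (8.2, 2.0) in frame 2 and (8.3, 3.3) in frame 3.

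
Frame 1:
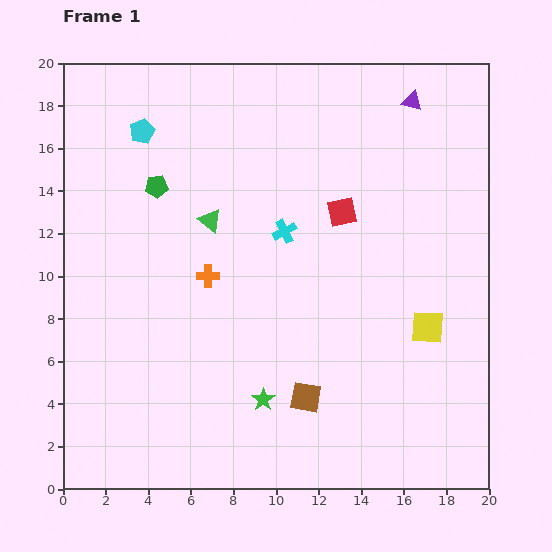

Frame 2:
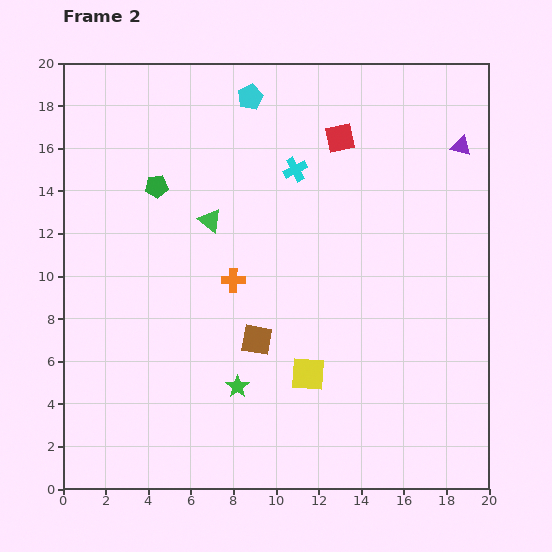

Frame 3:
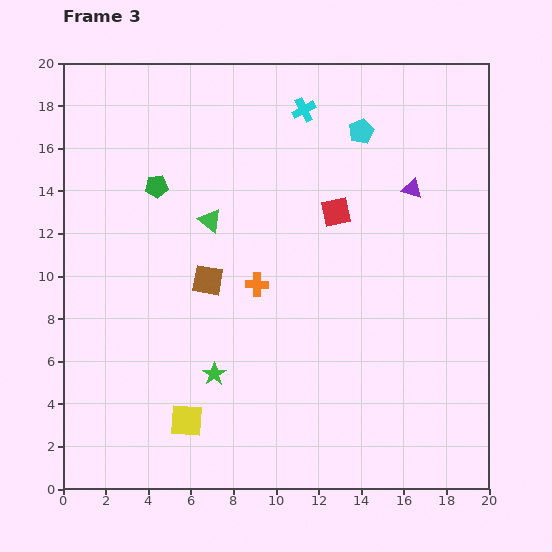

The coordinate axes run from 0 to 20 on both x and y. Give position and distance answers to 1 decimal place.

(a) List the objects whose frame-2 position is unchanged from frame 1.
the green triangle, the green pentagon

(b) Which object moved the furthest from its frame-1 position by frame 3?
the yellow square

(moved 12.1; next 10.3)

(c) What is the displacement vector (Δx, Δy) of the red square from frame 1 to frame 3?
(-0.3, 0.0)

The red square was at (13.1, 13.0) in frame 1 and (12.8, 13.0) in frame 3.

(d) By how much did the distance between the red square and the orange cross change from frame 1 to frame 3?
-2.0

Distance in frame 1: 7.0. Distance in frame 3: 5.0.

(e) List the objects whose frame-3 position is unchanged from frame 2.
the green triangle, the green pentagon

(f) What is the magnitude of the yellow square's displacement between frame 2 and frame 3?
6.1

The yellow square moved from (11.5, 5.4) to (5.8, 3.2), a distance of √(5.7² + 2.2²) ≈ 6.1.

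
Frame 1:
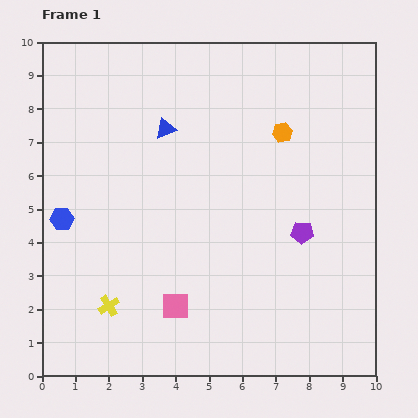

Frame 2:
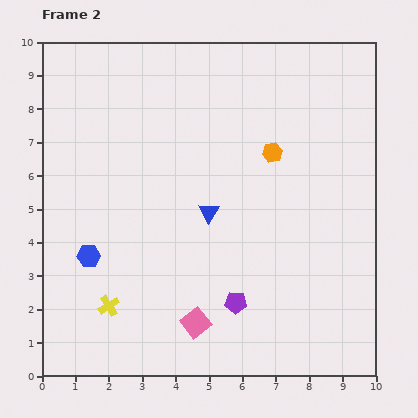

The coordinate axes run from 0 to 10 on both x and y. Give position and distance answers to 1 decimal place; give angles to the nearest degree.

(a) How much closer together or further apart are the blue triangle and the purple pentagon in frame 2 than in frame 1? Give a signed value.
-2.3

Distance in frame 1: 5.1. Distance in frame 2: 2.8.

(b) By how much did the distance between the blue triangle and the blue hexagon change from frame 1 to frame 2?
-0.3

Distance in frame 1: 4.1. Distance in frame 2: 3.8.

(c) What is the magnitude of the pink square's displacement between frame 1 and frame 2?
0.8

The pink square moved from (4.0, 2.1) to (4.6, 1.6), a distance of √(0.6² + 0.5²) ≈ 0.8.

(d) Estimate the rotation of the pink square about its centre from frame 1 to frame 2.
39° counter-clockwise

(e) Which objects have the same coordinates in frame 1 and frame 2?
the yellow cross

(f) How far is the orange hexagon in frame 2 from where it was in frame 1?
0.7

The orange hexagon moved from (7.2, 7.3) to (6.9, 6.7), a distance of √(0.3² + 0.6²) ≈ 0.7.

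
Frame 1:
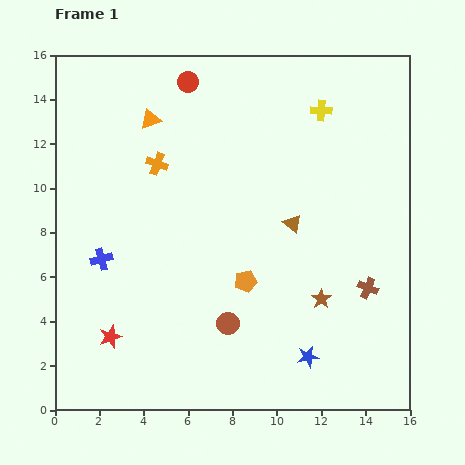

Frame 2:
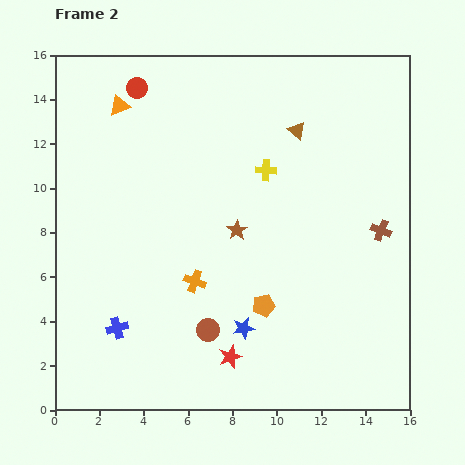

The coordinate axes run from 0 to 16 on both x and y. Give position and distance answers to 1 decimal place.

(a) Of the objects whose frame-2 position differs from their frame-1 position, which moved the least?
the brown circle

(moved 0.9)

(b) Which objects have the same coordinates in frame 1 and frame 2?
none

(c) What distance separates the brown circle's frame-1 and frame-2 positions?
0.9

The brown circle moved from (7.8, 3.9) to (6.9, 3.6), a distance of √(0.9² + 0.3²) ≈ 0.9.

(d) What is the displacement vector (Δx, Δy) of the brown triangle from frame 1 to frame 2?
(0.2, 4.2)

The brown triangle was at (10.7, 8.4) in frame 1 and (10.9, 12.6) in frame 2.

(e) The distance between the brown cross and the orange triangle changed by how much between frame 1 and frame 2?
+0.7

Distance in frame 1: 12.4. Distance in frame 2: 13.1.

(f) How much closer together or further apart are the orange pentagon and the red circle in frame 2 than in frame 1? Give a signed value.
+1.9

Distance in frame 1: 9.4. Distance in frame 2: 11.3.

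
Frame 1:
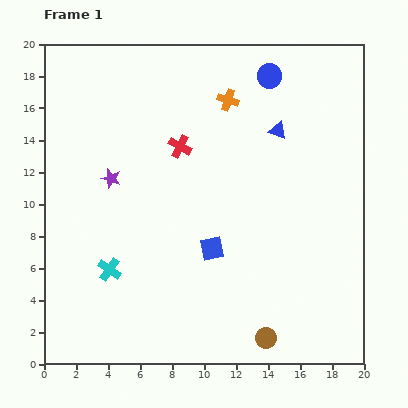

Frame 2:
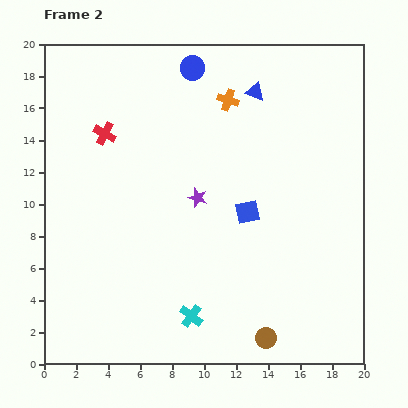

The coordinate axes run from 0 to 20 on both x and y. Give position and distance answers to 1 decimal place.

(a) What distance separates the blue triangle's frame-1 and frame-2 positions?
2.8

The blue triangle moved from (14.6, 14.6) to (13.2, 17.0), a distance of √(1.4² + 2.4²) ≈ 2.8.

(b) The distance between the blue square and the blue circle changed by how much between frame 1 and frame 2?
-1.8

Distance in frame 1: 11.4. Distance in frame 2: 9.6.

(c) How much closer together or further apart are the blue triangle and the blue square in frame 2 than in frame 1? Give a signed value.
-1.0

Distance in frame 1: 8.5. Distance in frame 2: 7.5.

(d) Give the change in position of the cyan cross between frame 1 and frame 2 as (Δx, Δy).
(5.1, -2.9)

The cyan cross was at (4.1, 5.9) in frame 1 and (9.2, 3.0) in frame 2.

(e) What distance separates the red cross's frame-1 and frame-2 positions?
4.8

The red cross moved from (8.5, 13.6) to (3.8, 14.4), a distance of √(4.7² + 0.8²) ≈ 4.8.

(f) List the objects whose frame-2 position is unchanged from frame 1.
the orange cross, the brown circle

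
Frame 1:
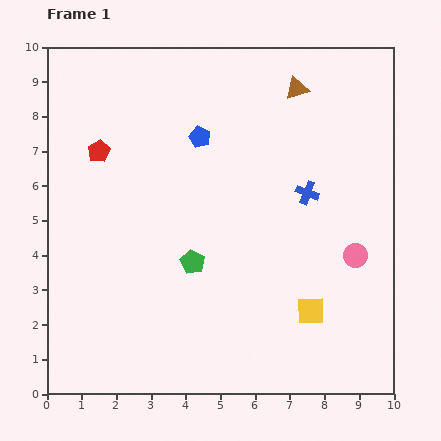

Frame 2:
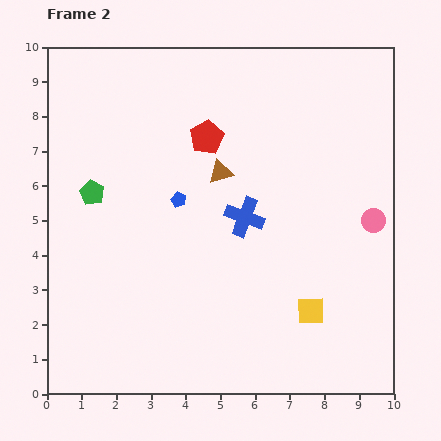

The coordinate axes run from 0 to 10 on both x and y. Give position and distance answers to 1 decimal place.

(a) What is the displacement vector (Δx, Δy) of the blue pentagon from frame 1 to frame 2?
(-0.6, -1.8)

The blue pentagon was at (4.4, 7.4) in frame 1 and (3.8, 5.6) in frame 2.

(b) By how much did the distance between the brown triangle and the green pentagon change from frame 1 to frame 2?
-2.1

Distance in frame 1: 5.8. Distance in frame 2: 3.7.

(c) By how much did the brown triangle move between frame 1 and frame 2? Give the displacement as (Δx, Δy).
(-2.2, -2.4)

The brown triangle was at (7.2, 8.8) in frame 1 and (5.0, 6.4) in frame 2.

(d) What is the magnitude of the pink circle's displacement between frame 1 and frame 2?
1.1

The pink circle moved from (8.9, 4.0) to (9.4, 5.0), a distance of √(0.5² + 1.0²) ≈ 1.1.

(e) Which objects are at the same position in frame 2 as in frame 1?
the yellow square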